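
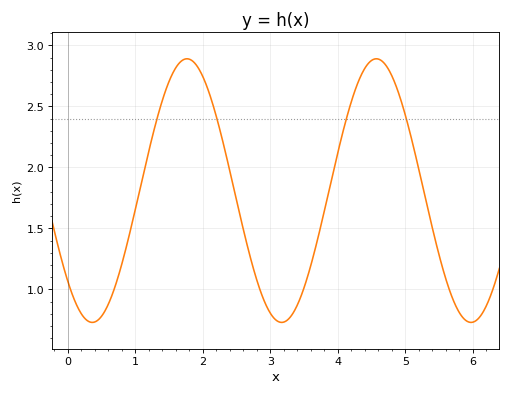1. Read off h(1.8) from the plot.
2.9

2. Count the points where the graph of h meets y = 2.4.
4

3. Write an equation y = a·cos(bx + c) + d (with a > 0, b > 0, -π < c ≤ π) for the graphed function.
y = 1.08cos(2.2x + 2.3) + 1.81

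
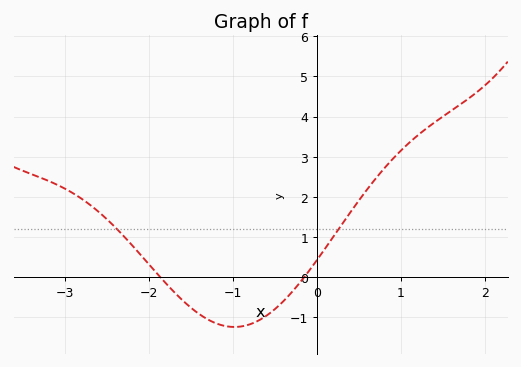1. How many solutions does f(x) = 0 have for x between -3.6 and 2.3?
2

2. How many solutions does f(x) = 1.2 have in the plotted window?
2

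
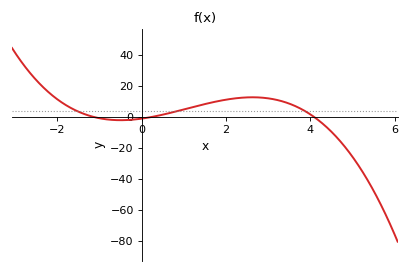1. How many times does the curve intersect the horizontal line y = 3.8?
3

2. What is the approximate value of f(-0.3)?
-1.71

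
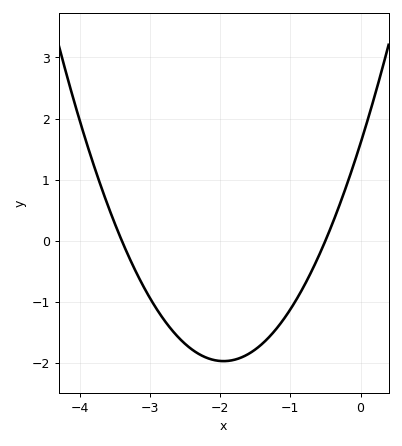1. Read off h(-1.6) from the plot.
-1.9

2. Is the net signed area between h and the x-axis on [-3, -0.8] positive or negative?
negative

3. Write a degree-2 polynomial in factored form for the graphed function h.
y = 0.94(x + 3.4)(x + 0.5)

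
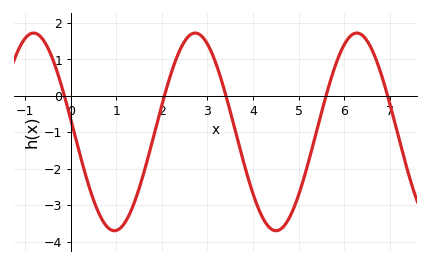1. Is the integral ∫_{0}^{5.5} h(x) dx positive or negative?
negative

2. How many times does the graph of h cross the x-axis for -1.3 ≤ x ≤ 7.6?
5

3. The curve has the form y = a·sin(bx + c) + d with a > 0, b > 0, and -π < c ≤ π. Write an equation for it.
y = 2.71sin(1.77x + 3.02) - 0.99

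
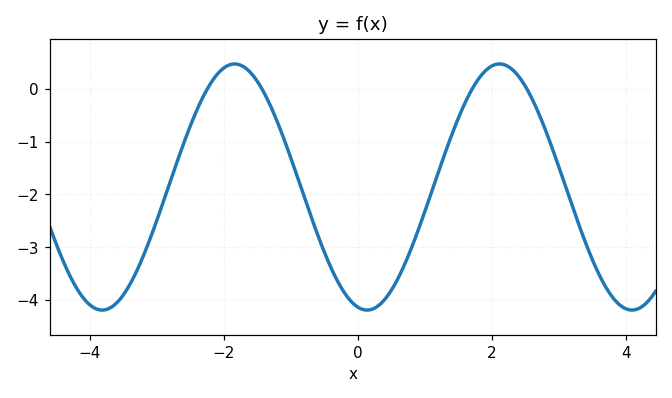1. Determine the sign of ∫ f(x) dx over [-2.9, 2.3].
negative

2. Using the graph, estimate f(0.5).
-3.81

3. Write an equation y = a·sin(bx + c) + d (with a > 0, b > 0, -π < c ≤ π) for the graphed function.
y = 2.33sin(1.59x - 1.79) - 1.86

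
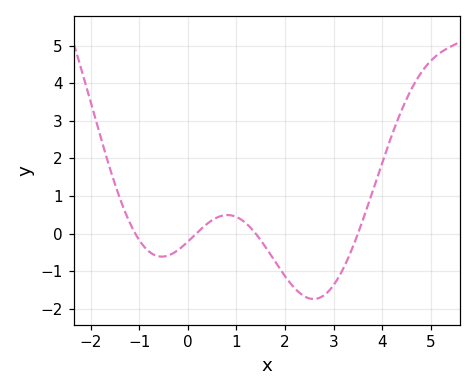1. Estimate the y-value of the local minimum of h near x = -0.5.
-0.6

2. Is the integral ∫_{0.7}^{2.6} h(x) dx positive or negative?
negative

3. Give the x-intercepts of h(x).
-1, 0.2, 1.4, 3.6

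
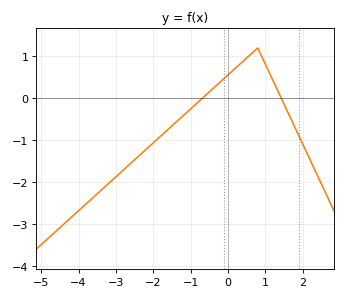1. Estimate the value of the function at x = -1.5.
-0.661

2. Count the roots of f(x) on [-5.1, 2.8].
2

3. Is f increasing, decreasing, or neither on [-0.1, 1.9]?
neither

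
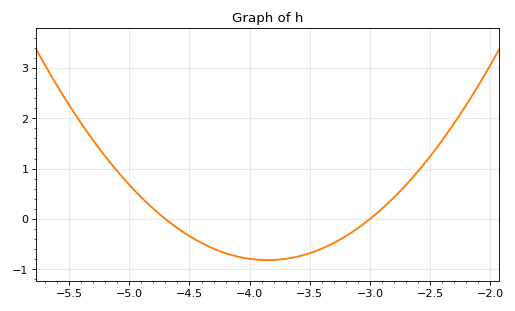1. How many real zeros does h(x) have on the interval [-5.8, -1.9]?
2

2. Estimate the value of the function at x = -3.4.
-0.588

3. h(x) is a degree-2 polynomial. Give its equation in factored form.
y = 1.13(x + 4.7)(x + 3)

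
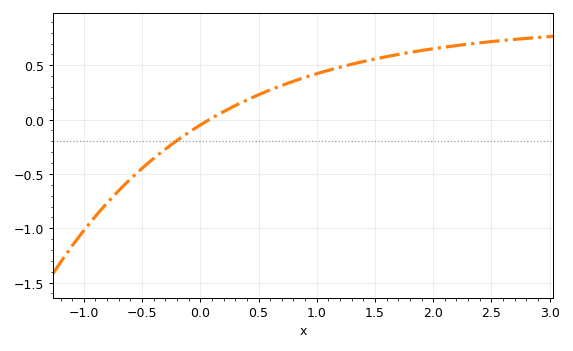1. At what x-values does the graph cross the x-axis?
0.1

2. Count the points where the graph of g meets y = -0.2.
1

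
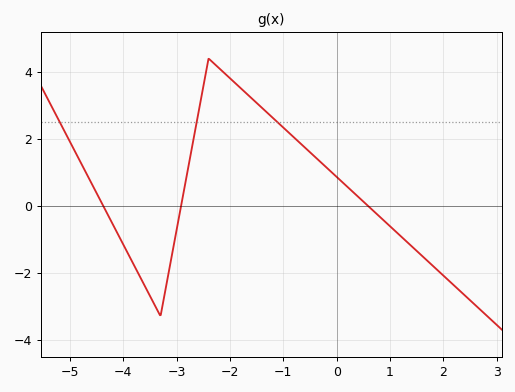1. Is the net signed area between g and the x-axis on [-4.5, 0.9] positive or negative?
positive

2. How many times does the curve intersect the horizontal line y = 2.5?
3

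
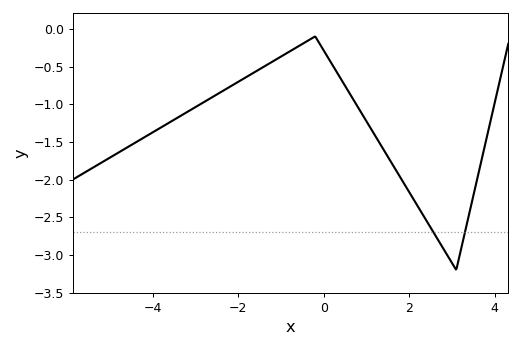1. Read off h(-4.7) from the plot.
-1.6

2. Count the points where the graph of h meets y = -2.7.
2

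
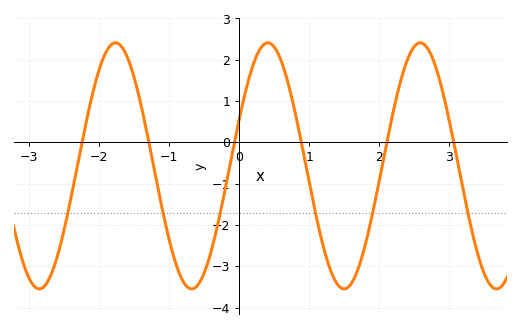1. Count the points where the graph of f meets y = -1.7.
6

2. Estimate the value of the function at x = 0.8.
0.7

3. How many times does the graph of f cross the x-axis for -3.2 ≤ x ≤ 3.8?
6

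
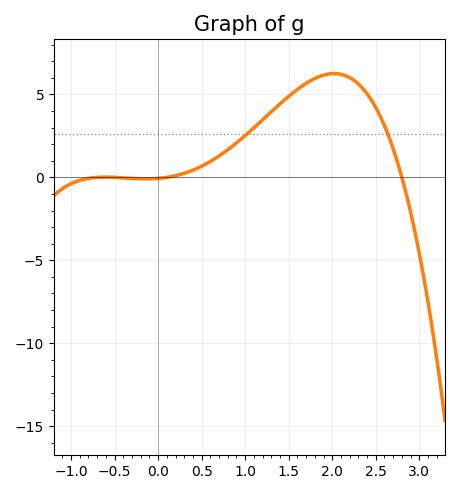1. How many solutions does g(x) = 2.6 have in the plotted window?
2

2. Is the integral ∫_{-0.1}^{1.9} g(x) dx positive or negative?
positive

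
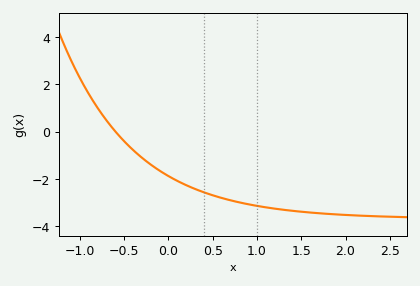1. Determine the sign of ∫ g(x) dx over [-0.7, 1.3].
negative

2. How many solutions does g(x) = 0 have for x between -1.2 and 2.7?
1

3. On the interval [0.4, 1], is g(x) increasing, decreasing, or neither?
decreasing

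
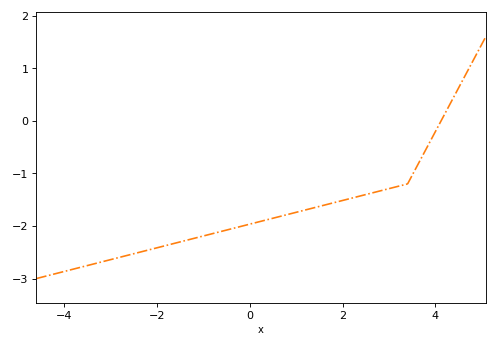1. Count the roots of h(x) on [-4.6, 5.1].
1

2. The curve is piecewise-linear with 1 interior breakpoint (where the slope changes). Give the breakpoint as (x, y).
(3.4, -1.2)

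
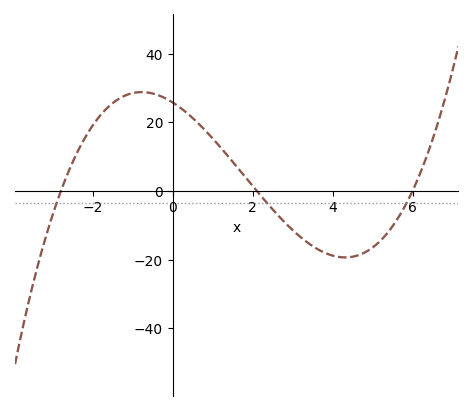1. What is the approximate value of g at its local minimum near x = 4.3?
-19.4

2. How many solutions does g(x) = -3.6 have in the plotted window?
3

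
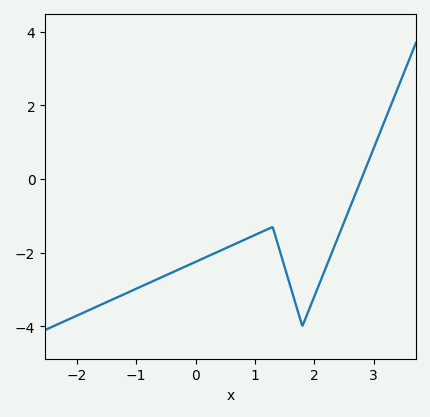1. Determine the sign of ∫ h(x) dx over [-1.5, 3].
negative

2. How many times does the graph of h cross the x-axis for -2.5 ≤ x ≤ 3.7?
1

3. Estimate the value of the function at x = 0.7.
-1.8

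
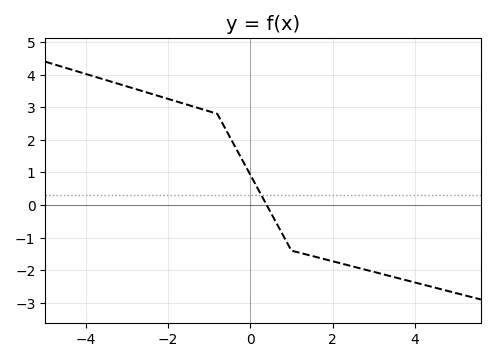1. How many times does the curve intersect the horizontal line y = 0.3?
1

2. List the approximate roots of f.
0.4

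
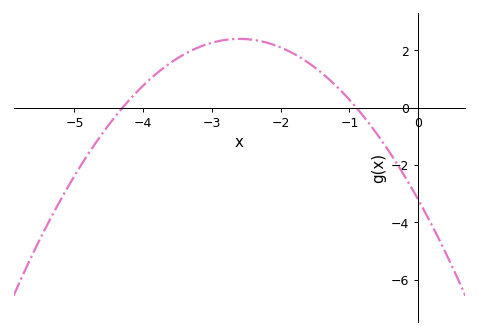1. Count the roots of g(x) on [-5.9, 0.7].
2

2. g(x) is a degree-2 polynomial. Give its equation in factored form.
y = -0.83(x + 4.3)(x + 0.9)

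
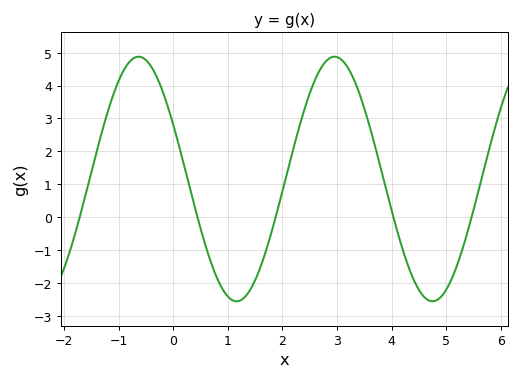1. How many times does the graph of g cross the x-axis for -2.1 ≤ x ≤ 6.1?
5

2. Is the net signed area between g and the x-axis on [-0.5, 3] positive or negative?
positive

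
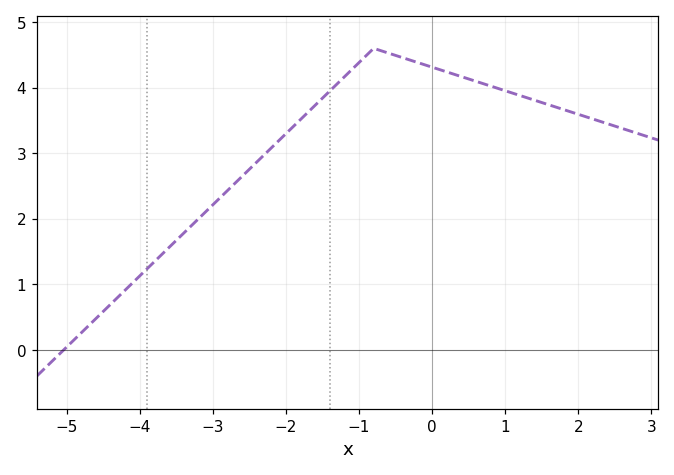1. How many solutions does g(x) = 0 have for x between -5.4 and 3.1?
1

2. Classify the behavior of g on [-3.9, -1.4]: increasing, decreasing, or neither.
increasing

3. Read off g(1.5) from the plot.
3.77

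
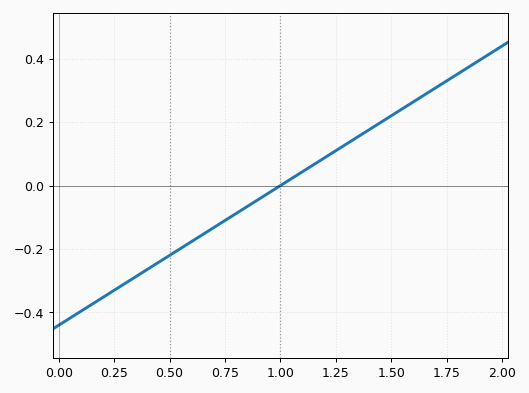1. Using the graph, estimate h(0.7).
-0.14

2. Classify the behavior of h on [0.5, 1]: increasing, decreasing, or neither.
increasing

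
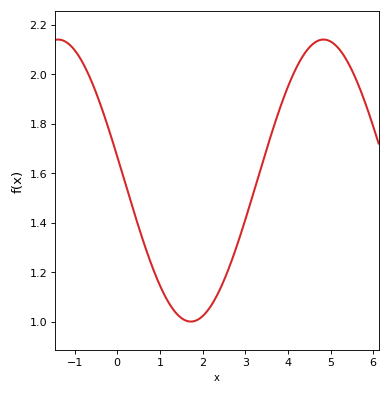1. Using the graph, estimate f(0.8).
1.24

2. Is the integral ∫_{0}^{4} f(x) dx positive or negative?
positive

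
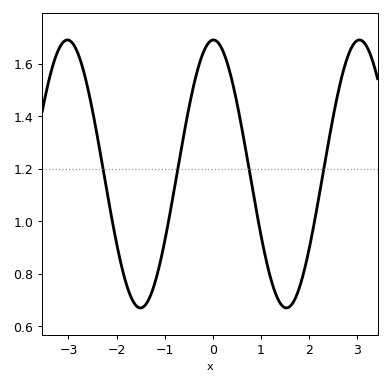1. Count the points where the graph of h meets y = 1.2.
4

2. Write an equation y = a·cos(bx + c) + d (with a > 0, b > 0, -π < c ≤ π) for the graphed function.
y = 0.51cos(2.07x - 0.03) + 1.18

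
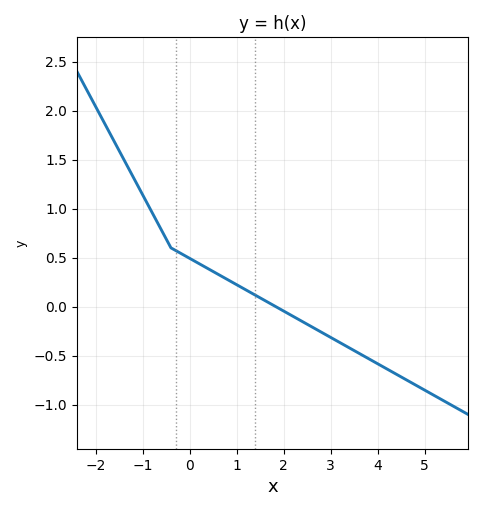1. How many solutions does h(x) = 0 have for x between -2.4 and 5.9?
1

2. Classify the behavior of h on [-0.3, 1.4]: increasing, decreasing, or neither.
decreasing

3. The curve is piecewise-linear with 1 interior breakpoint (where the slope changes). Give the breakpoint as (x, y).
(-0.4, 0.6)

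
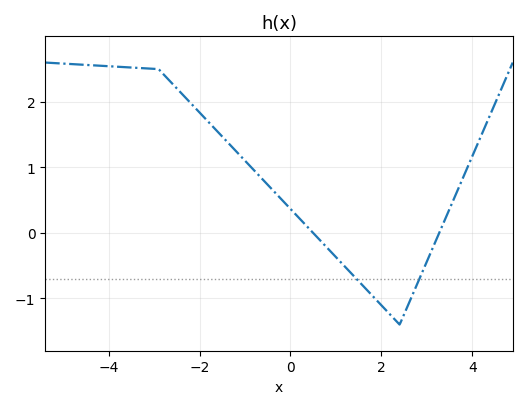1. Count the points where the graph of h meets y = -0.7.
2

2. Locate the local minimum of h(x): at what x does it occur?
2.4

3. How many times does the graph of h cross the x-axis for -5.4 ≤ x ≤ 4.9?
2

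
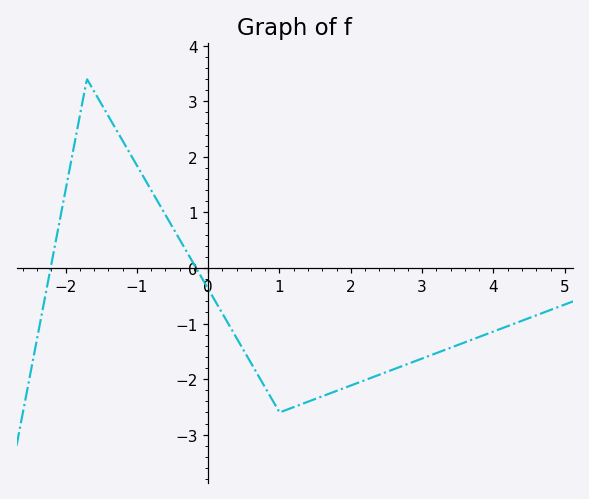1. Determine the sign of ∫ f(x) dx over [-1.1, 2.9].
negative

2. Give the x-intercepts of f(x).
-2.21, -0.17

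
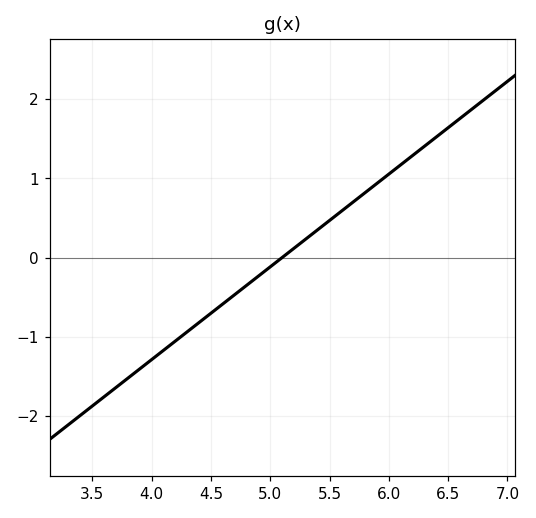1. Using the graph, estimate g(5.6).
0.585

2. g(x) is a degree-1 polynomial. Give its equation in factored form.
y = 1.17(x - 5.1)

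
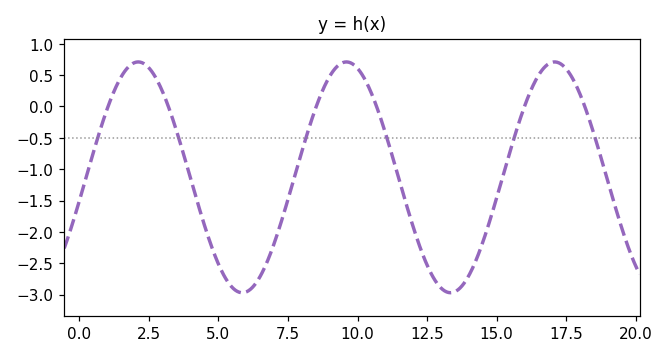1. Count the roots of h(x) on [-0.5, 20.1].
6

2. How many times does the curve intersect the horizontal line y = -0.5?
6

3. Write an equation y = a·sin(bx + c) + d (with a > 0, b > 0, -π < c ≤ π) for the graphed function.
y = 1.84sin(0.84x - 0.212) - 1.13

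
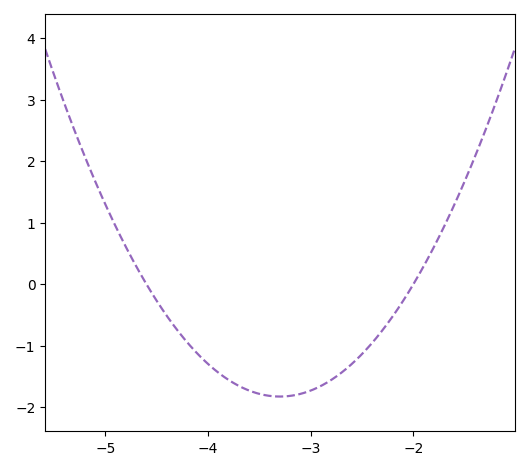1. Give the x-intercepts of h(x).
-4.6, -2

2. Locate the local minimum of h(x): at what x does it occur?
-3.3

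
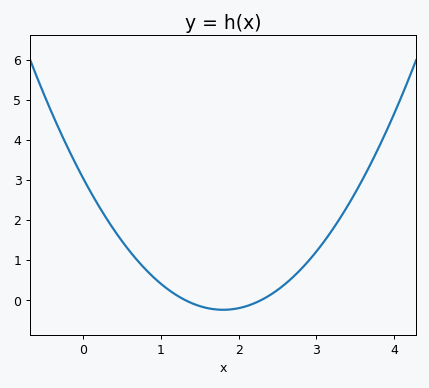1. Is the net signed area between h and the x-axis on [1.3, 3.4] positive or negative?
positive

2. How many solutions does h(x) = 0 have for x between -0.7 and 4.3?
2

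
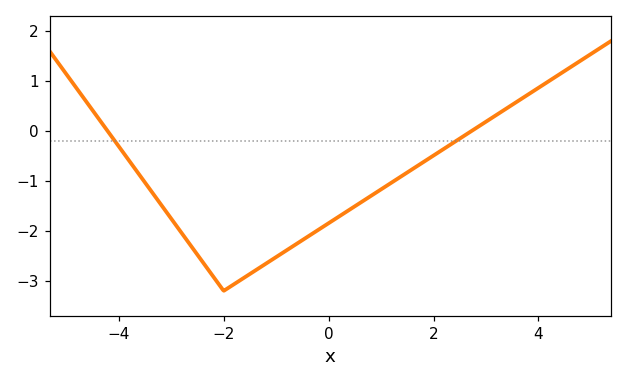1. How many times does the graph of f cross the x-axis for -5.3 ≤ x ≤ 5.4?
2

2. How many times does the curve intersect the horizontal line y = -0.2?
2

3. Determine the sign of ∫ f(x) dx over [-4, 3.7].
negative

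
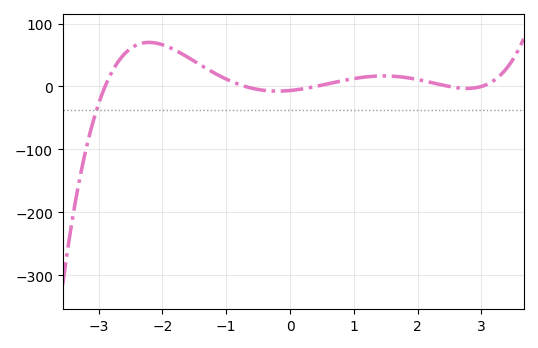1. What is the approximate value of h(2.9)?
-2.19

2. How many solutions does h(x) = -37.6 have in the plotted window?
1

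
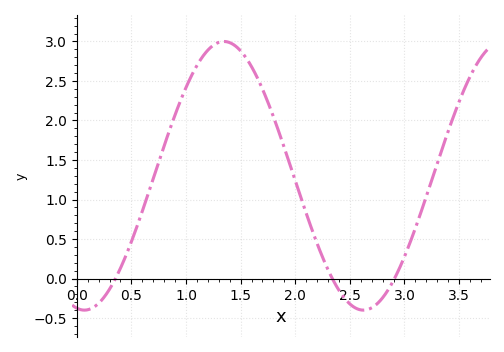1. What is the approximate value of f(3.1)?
0.639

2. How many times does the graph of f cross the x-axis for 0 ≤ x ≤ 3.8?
3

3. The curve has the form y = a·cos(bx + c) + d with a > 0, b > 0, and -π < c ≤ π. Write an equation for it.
y = 1.7cos(2.46x + 2.97) + 1.3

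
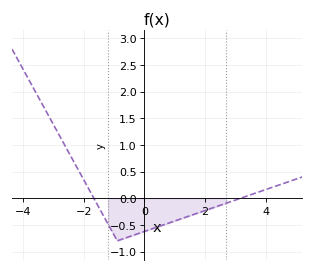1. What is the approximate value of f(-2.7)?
1.05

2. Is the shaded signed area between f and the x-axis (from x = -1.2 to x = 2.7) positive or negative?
negative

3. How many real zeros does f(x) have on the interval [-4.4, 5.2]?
2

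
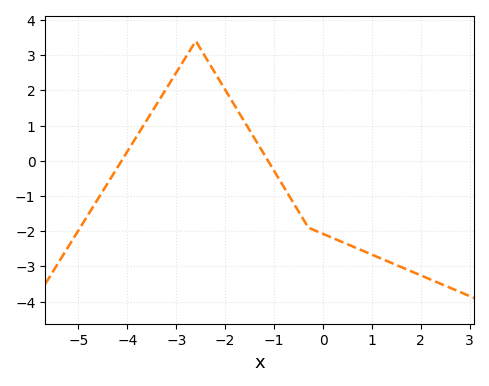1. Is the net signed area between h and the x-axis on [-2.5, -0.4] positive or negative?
positive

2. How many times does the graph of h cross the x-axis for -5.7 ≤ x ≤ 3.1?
2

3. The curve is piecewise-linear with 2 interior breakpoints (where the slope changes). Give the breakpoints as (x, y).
(-2.6, 3.4); (-0.3, -1.9)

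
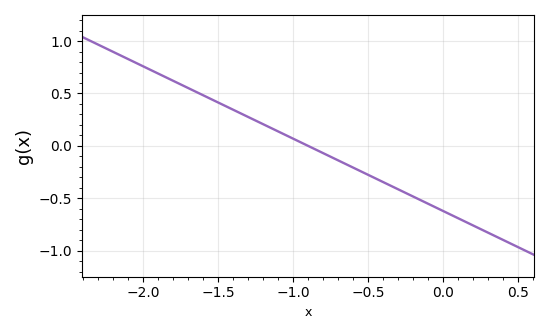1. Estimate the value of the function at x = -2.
0.759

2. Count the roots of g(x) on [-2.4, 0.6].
1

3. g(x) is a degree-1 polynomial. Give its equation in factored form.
y = -0.69(x + 0.9)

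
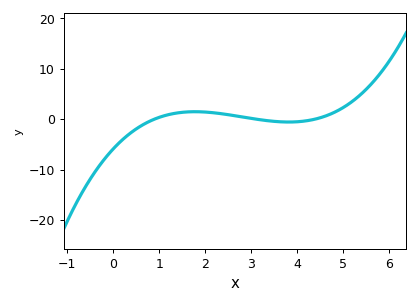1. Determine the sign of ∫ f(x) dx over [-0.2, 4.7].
negative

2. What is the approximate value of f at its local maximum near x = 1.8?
1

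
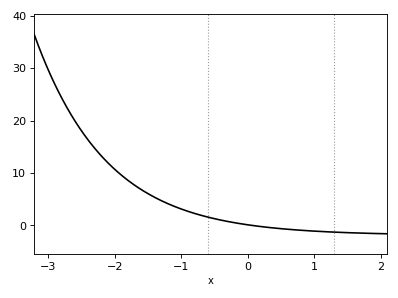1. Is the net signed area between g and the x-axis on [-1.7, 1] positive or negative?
positive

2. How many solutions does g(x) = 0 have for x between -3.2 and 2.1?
1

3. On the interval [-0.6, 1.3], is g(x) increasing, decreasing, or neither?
decreasing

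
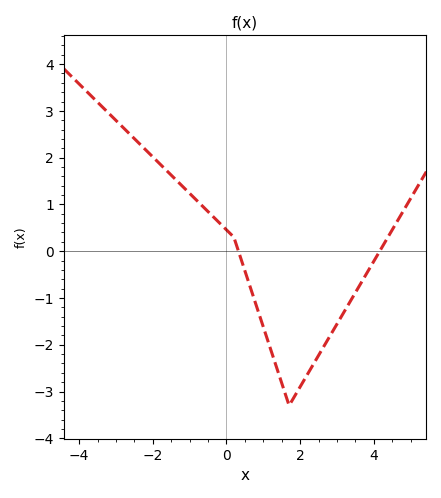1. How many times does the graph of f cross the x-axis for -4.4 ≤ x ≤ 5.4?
2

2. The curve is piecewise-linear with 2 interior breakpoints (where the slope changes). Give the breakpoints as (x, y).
(0.2, 0.3); (1.7, -3.3)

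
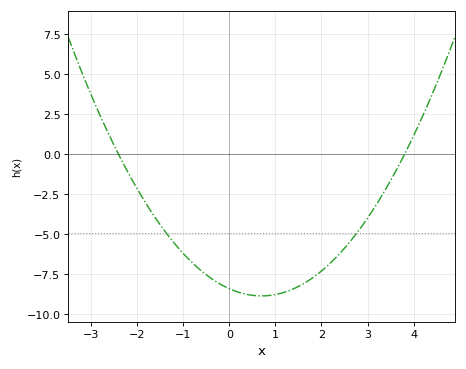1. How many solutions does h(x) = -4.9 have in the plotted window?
2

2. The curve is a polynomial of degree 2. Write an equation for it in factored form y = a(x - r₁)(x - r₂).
y = 0.92(x + 2.4)(x - 3.8)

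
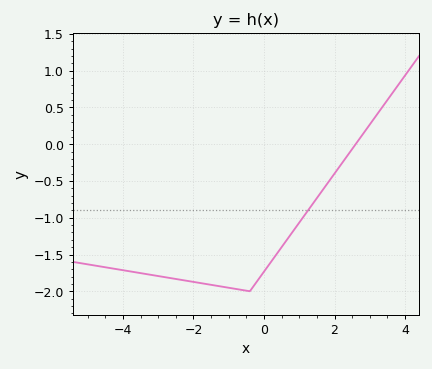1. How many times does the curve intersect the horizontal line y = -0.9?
1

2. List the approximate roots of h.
2.6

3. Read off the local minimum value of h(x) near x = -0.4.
-2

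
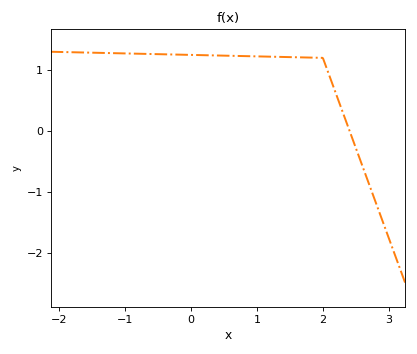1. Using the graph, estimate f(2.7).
-0.87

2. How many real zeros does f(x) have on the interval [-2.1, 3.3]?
1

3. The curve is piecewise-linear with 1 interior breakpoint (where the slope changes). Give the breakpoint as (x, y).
(2, 1.2)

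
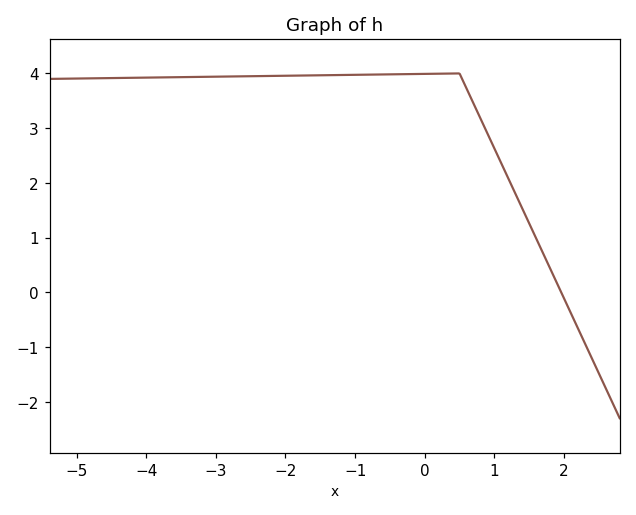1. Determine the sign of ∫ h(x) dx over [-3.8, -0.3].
positive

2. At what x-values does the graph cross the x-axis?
2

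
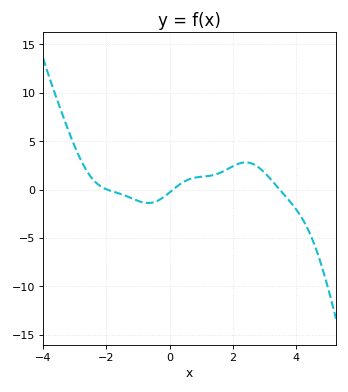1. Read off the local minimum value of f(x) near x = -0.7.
-1.5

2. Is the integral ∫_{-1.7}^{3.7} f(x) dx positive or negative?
positive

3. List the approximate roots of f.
-2, 0.2, 3.4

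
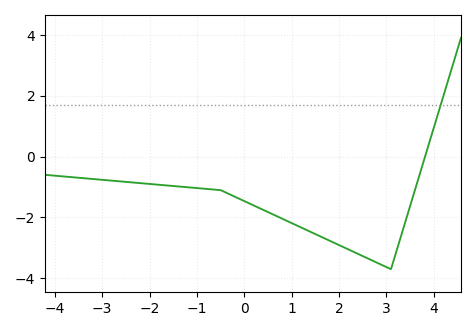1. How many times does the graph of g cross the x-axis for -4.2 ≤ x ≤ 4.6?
1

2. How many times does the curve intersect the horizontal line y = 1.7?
1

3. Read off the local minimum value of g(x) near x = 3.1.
-3.6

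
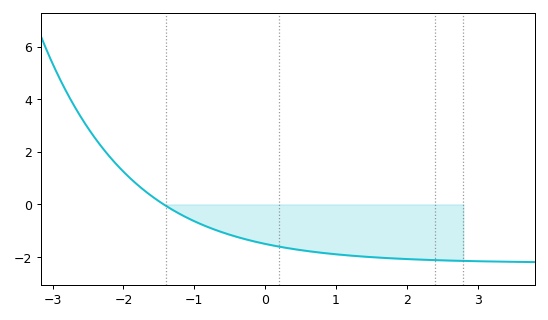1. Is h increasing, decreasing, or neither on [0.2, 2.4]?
decreasing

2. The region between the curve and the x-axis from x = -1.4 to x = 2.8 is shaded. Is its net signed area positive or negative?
negative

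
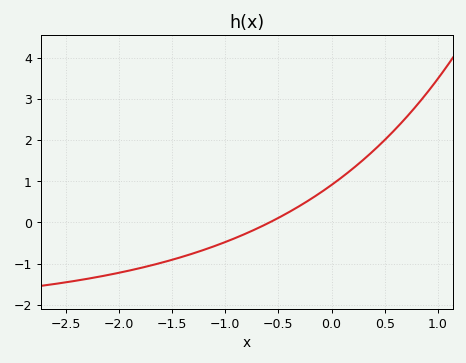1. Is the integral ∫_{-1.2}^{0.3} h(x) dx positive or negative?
positive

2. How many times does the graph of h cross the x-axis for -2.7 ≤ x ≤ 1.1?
1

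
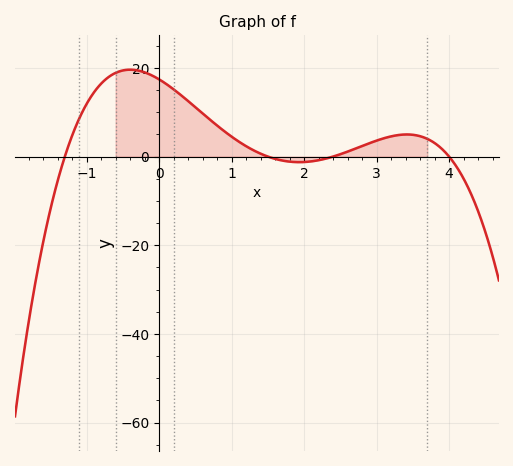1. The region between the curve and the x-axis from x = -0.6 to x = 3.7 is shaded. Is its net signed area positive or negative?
positive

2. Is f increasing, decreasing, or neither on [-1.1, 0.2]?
neither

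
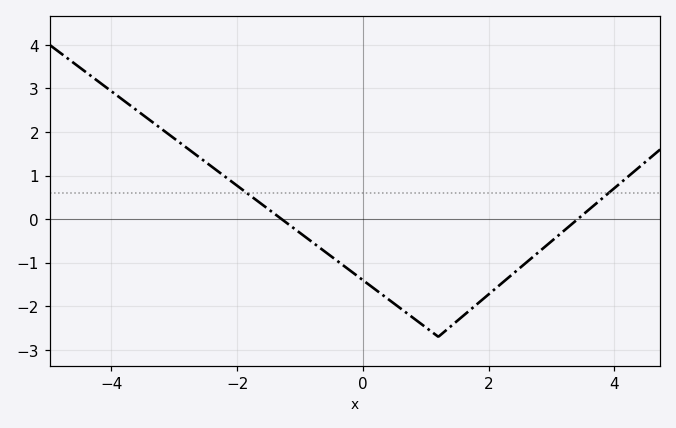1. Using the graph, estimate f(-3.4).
2.29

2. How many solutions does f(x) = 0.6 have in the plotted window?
2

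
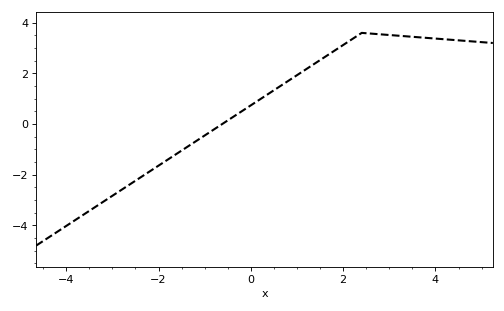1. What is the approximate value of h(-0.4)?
0.2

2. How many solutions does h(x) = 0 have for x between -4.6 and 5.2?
1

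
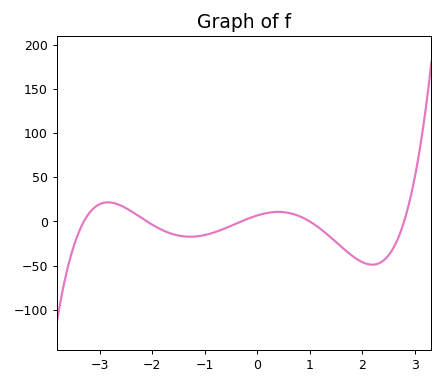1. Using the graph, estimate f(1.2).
-8.2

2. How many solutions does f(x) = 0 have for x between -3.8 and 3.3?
5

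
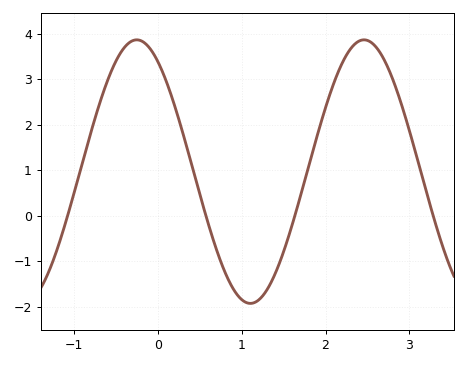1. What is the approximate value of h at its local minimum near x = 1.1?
-1.93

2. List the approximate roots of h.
-1.07, 0.574, 1.63, 3.28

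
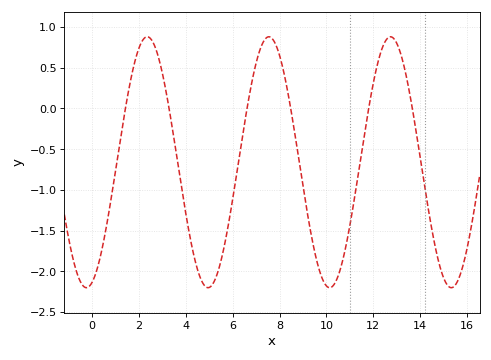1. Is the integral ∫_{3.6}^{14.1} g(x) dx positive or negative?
negative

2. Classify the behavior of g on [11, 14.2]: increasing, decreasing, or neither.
neither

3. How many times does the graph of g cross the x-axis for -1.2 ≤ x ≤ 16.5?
6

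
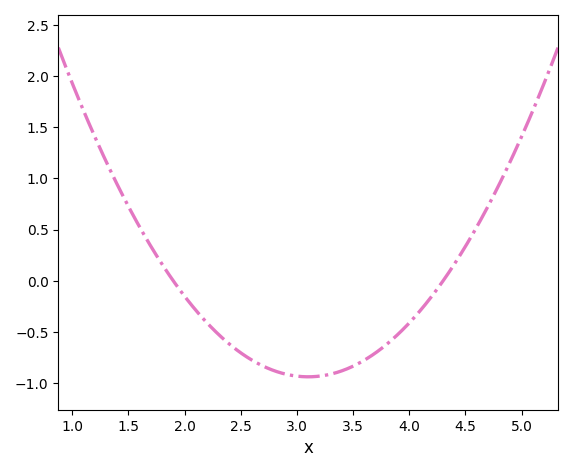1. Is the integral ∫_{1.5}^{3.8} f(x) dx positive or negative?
negative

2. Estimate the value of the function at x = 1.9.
0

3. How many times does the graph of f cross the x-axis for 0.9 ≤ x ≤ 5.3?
2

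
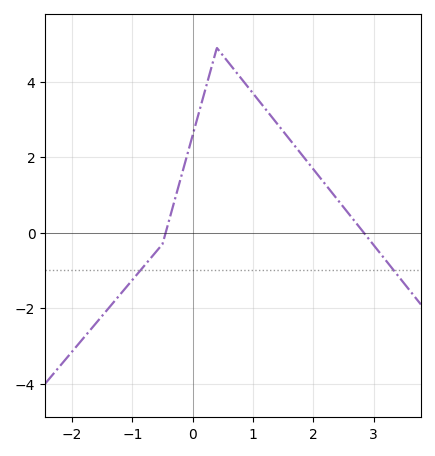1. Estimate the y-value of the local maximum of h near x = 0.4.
4.9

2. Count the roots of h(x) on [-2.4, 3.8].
2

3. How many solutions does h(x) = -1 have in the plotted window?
2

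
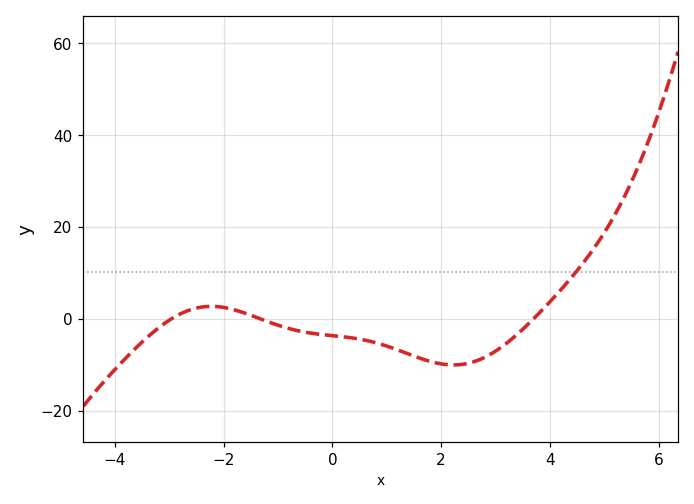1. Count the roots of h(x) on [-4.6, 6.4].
3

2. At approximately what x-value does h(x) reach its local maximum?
-2.23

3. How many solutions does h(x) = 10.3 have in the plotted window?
1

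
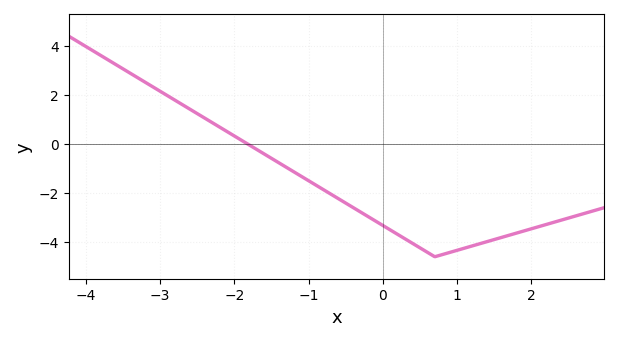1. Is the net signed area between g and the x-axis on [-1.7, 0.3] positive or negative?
negative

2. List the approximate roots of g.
-1.82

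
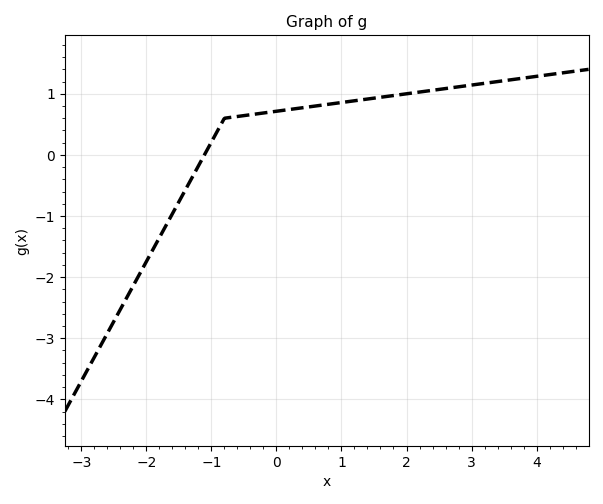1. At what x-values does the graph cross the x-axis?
-1.11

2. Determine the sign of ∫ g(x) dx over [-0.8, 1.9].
positive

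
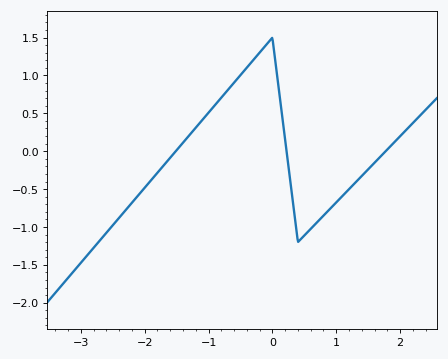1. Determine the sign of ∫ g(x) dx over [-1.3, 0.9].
positive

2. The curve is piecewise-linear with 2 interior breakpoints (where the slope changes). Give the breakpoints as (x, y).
(0, 1.5); (0.4, -1.2)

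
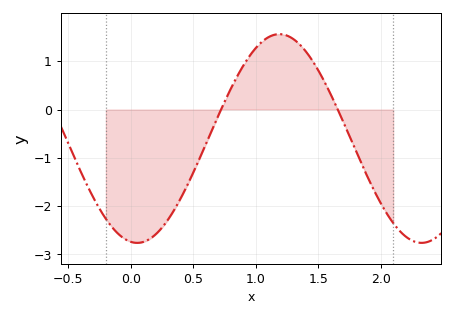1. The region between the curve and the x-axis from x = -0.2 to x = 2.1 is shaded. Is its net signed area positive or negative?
negative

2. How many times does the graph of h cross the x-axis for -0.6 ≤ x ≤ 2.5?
2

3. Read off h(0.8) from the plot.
0.43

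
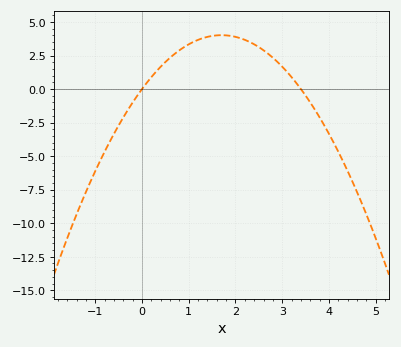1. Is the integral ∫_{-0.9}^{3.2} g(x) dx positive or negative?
positive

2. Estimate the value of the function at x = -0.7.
-3.99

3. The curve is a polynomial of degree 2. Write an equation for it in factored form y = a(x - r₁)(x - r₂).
y = -1.39(x - 0)(x - 3.4)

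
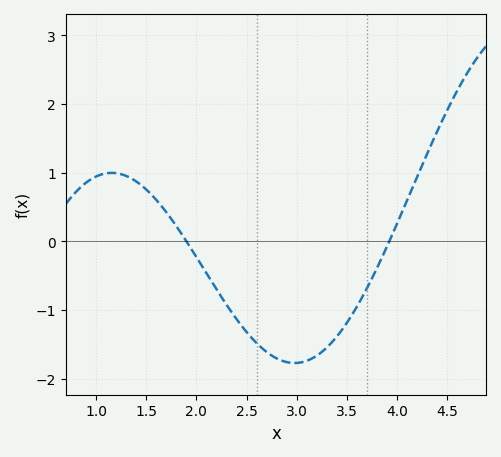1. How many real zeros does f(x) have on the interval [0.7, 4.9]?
2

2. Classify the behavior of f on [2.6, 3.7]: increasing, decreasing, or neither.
neither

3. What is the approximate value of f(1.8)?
0.2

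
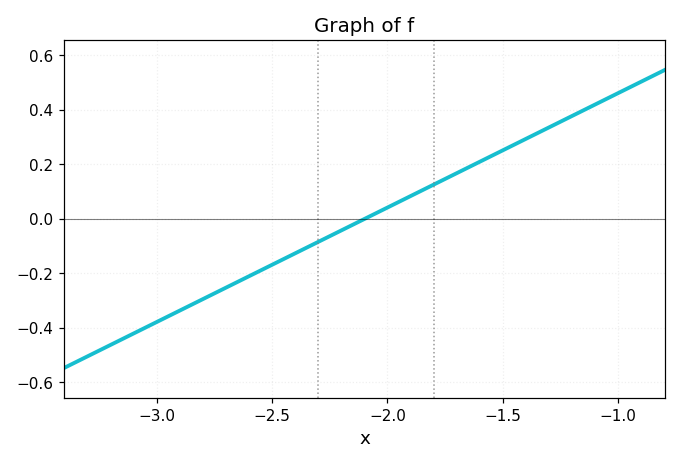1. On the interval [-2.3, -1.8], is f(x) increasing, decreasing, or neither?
increasing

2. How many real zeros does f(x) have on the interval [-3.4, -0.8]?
1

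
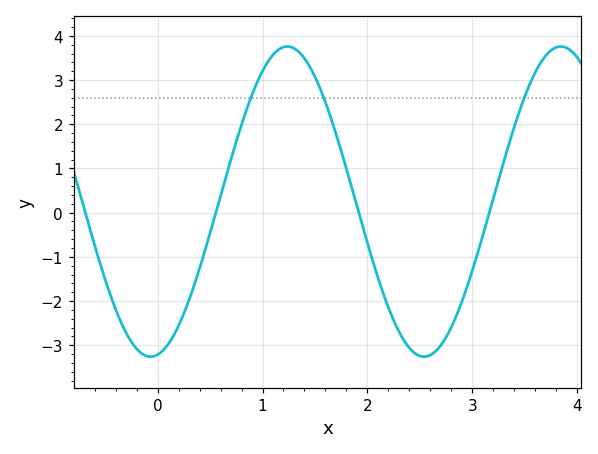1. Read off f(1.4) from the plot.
3.5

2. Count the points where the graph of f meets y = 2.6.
3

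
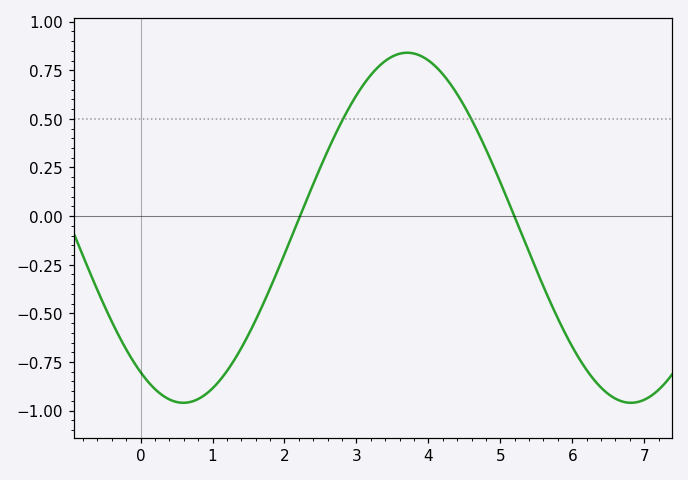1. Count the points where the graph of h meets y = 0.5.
2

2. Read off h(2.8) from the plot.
0.5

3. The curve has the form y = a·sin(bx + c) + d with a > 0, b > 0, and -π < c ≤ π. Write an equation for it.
y = 0.9sin(1x - 2.2) - 0.06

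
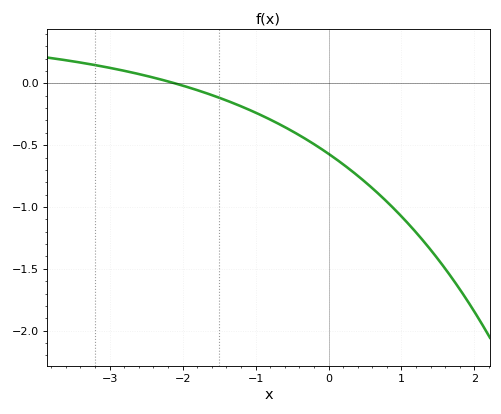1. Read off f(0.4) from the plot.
-0.747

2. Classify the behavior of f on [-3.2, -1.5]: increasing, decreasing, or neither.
decreasing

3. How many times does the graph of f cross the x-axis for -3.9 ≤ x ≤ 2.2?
1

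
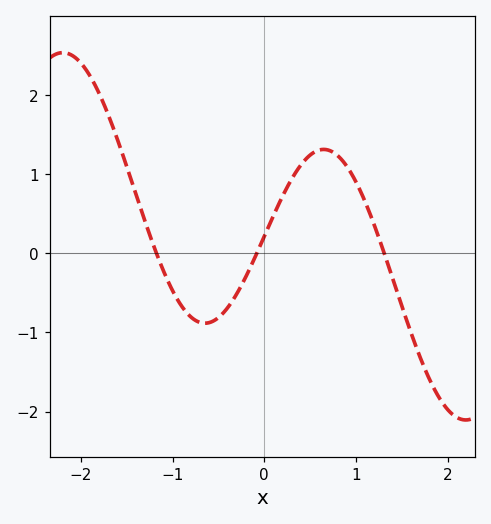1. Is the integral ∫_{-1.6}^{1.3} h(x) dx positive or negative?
positive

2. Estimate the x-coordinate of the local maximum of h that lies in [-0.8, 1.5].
0.6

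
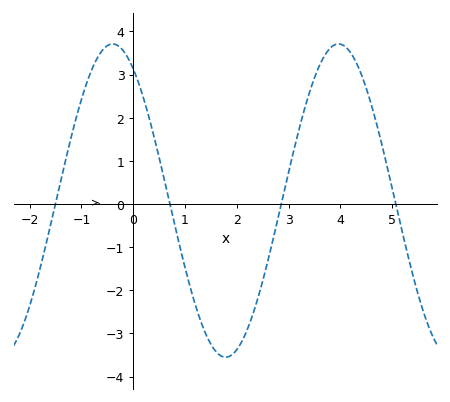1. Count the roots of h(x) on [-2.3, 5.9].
4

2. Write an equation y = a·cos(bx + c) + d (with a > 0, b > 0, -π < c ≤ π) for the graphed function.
y = 3.63cos(1.4x + 0.57) + 0.08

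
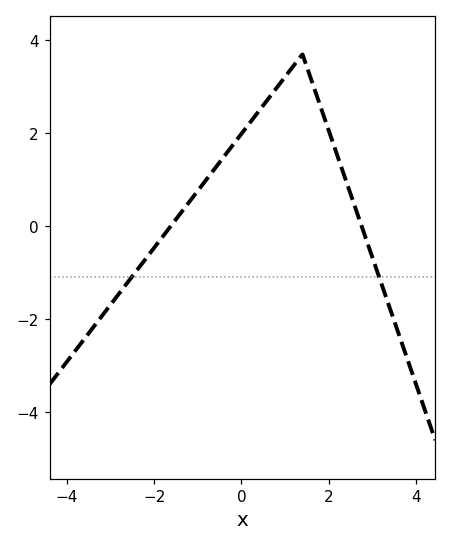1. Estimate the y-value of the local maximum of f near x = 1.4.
3.7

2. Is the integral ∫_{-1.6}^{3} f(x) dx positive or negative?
positive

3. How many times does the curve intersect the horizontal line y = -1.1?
2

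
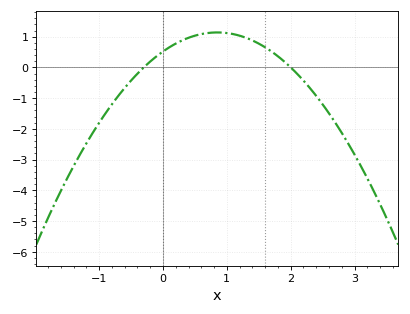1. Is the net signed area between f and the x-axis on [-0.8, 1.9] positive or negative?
positive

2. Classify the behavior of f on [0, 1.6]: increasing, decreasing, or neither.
neither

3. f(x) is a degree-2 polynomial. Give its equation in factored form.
y = -0.86(x + 0.3)(x - 2)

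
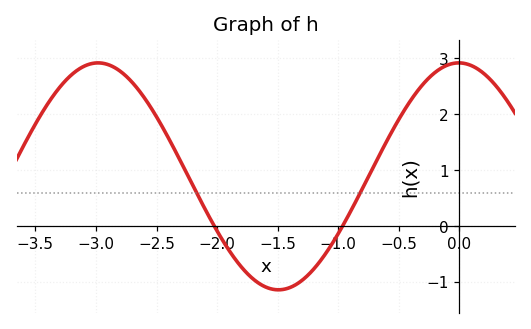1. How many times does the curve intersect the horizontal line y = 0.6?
2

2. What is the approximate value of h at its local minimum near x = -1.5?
-1.14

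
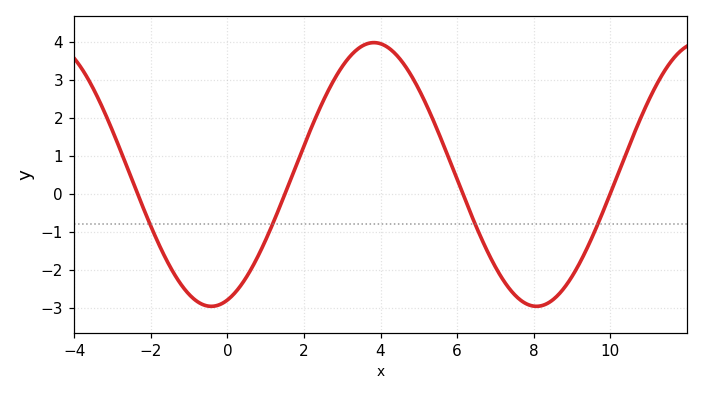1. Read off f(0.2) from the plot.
-2.6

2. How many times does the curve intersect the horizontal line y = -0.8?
4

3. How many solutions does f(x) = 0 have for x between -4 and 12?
4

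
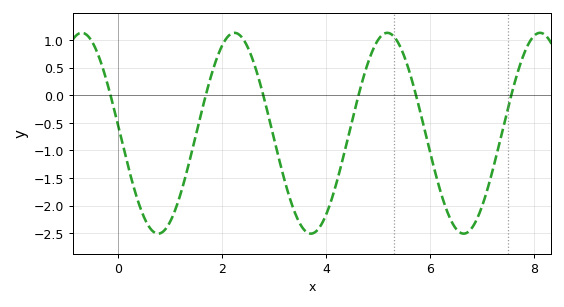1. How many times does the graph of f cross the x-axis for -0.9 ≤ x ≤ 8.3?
6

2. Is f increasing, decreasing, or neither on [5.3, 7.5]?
neither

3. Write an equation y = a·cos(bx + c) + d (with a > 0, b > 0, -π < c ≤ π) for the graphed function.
y = 1.82cos(2.14x + 1.49) - 0.69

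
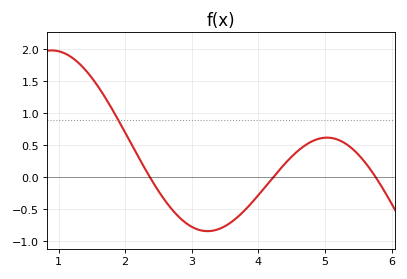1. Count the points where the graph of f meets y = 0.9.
1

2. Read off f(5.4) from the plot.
0.457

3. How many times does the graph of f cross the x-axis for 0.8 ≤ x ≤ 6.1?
3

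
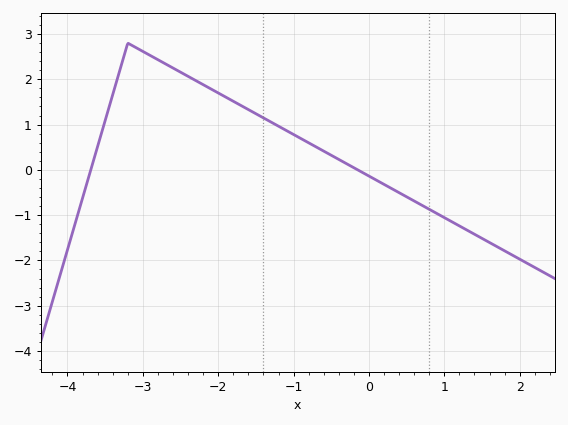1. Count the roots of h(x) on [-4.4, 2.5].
2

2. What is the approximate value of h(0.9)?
-0.963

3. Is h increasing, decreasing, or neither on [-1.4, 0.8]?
decreasing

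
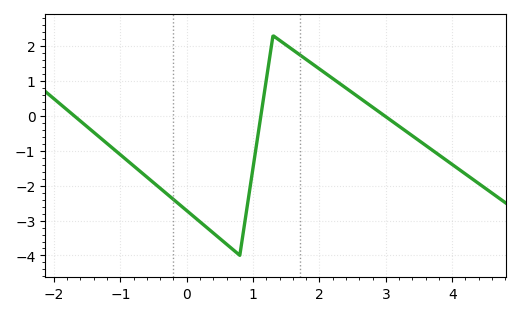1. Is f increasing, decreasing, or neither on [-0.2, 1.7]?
neither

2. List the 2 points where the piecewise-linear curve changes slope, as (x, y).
(0.8, -4); (1.3, 2.3)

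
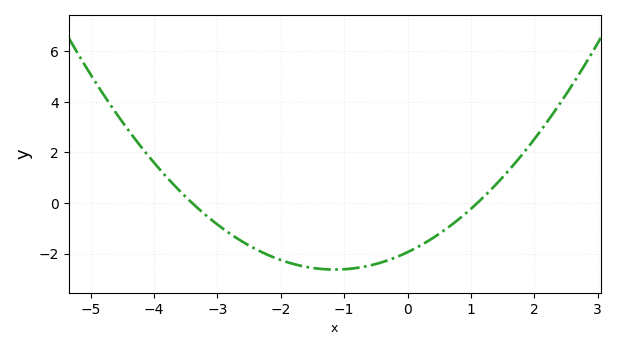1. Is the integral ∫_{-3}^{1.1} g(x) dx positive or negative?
negative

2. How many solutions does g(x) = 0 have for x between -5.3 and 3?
2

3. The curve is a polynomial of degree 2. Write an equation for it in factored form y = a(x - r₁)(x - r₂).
y = 0.52(x + 3.4)(x - 1.1)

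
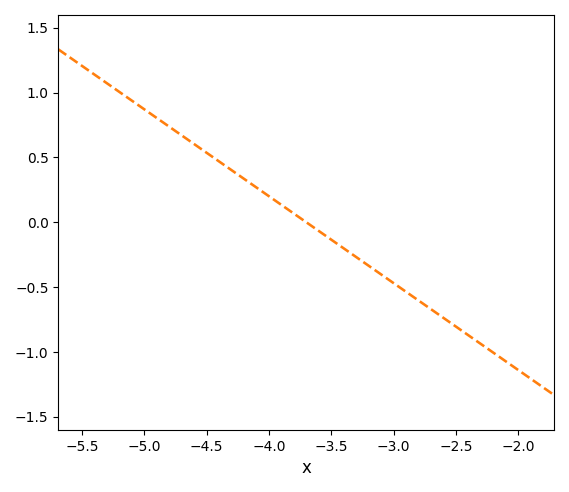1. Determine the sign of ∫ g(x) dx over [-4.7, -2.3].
negative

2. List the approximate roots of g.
-3.7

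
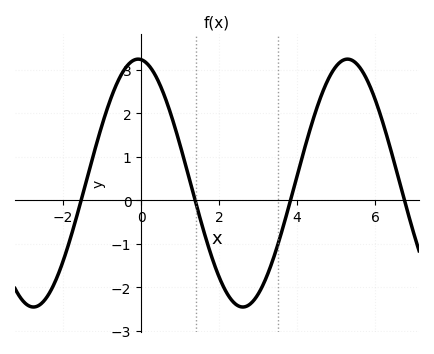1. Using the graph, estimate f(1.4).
-0.1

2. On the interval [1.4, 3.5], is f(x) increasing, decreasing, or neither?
neither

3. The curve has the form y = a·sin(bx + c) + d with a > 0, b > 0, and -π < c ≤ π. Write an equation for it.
y = 2.85sin(1.2x + 1.7) + 0.39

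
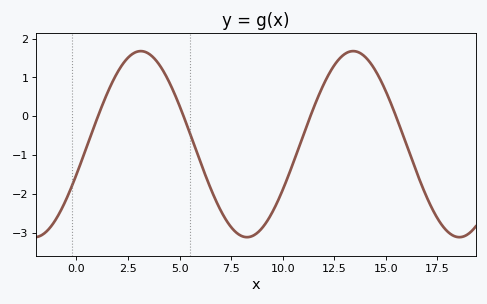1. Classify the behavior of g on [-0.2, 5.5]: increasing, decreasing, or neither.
neither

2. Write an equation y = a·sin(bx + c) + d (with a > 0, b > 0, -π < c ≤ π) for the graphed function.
y = 2.4sin(0.61x - 0.332) - 0.72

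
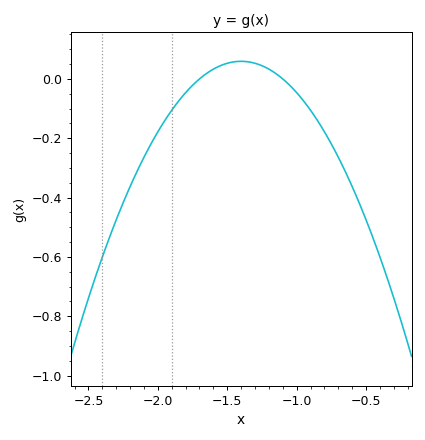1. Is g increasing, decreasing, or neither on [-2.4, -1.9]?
increasing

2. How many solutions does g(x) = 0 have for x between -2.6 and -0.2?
2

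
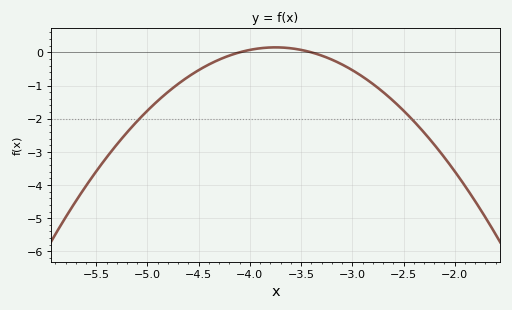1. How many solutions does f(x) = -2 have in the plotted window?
2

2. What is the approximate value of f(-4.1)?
0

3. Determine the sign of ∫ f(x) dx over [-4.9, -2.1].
negative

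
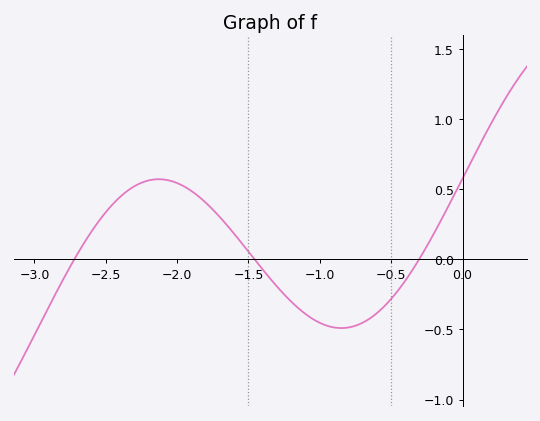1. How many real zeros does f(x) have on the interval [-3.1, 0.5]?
3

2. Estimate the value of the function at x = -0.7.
-0.453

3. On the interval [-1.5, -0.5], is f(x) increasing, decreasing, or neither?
neither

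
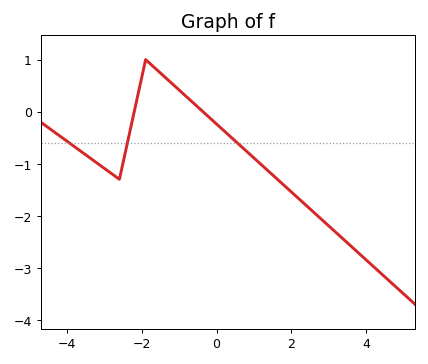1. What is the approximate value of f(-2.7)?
-1.25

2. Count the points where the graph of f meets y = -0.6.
3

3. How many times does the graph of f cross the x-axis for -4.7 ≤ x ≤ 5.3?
2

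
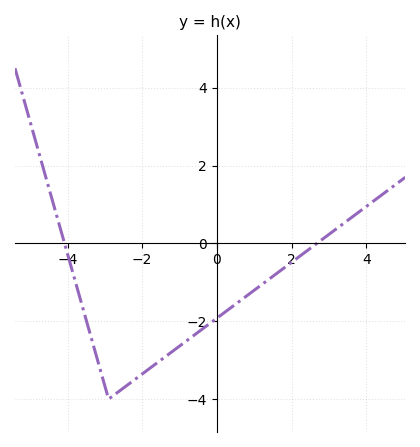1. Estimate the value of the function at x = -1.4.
-2.92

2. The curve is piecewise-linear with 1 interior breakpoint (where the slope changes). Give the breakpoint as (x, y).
(-2.9, -4)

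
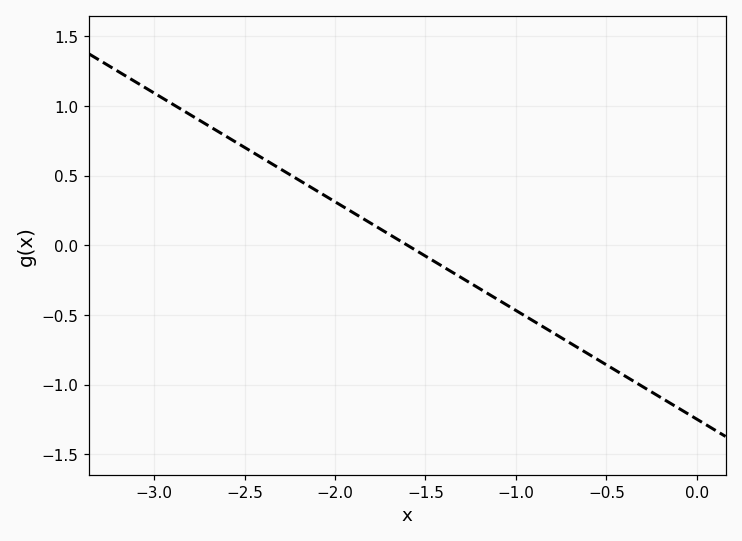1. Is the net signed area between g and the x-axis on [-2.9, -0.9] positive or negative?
positive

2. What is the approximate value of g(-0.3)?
-1.01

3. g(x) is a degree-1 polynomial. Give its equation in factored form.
y = -0.78(x + 1.6)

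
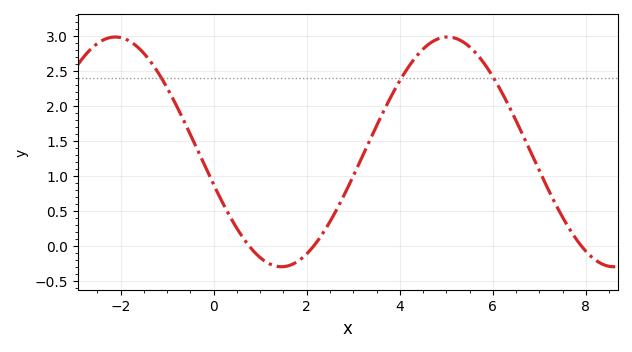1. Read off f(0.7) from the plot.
0.05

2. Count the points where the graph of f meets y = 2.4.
3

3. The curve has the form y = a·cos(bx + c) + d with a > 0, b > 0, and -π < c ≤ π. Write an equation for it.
y = 1.64cos(0.88x + 1.9) + 1.34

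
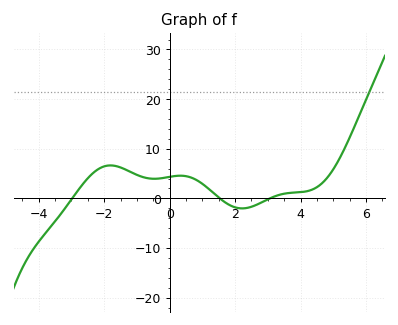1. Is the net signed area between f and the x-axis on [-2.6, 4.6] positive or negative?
positive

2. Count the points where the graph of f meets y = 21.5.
1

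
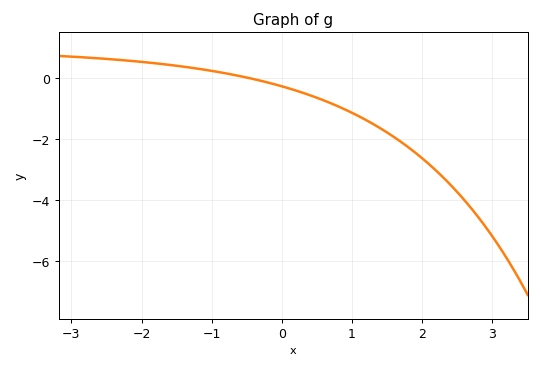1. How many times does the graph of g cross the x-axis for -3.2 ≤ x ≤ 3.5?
1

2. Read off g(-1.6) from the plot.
0.43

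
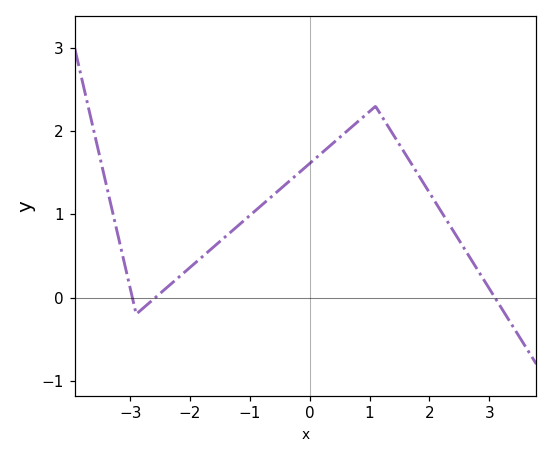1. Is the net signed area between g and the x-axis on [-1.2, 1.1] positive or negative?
positive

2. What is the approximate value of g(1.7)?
1.6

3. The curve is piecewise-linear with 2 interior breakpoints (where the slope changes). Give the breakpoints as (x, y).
(-2.9, -0.2); (1.1, 2.3)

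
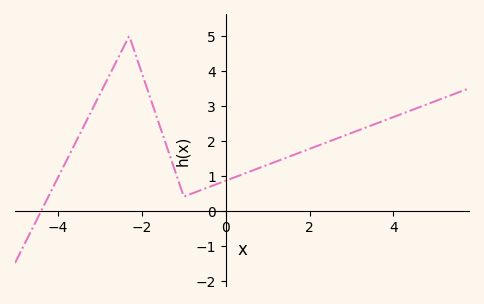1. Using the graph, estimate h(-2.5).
4.5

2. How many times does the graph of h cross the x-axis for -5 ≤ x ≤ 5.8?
1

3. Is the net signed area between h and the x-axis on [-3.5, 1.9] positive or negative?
positive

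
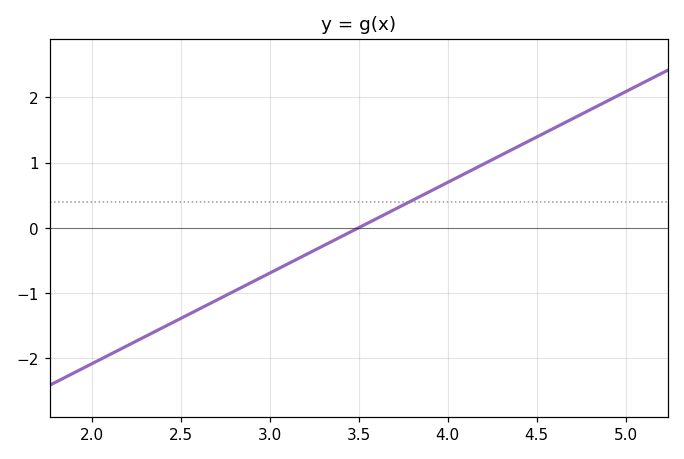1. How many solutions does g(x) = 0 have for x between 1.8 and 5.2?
1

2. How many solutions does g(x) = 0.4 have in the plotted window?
1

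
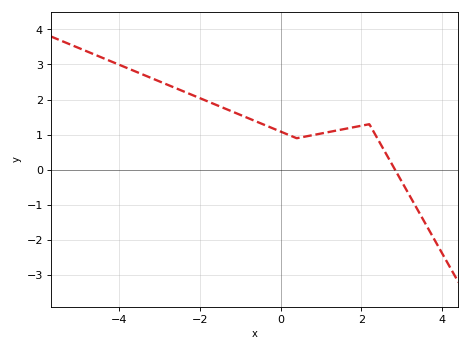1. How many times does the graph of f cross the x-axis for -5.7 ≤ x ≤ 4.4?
1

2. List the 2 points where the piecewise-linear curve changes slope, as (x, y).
(0.4, 0.9); (2.2, 1.3)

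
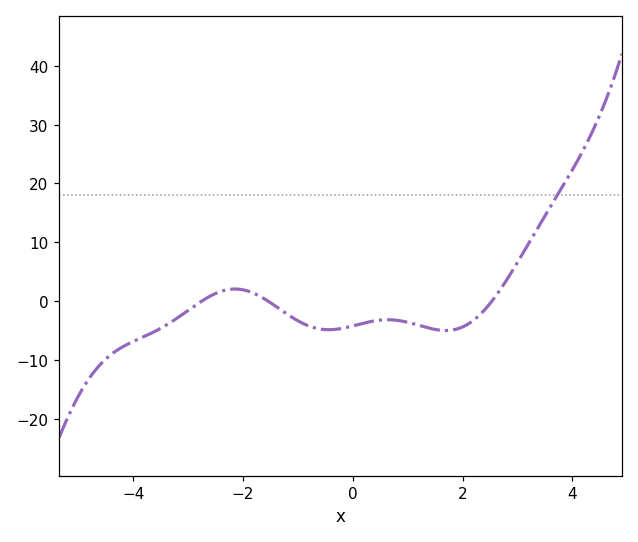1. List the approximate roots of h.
-2.8, -1.6, 2.6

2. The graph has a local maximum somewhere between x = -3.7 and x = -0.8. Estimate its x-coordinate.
-2.2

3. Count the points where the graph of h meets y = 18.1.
1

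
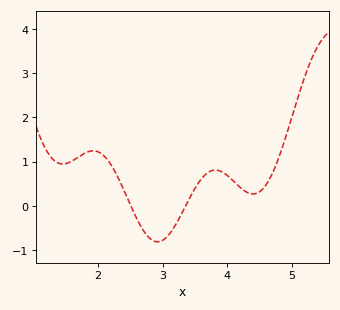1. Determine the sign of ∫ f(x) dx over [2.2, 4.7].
positive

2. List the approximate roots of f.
2.51, 3.36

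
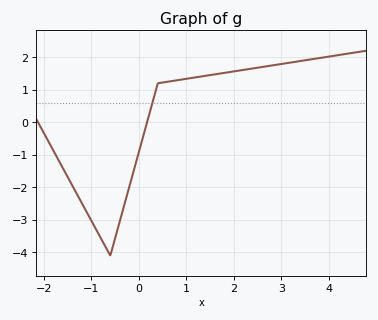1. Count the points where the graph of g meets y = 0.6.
1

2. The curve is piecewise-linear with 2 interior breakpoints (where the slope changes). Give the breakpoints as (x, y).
(-0.6, -4.1); (0.4, 1.2)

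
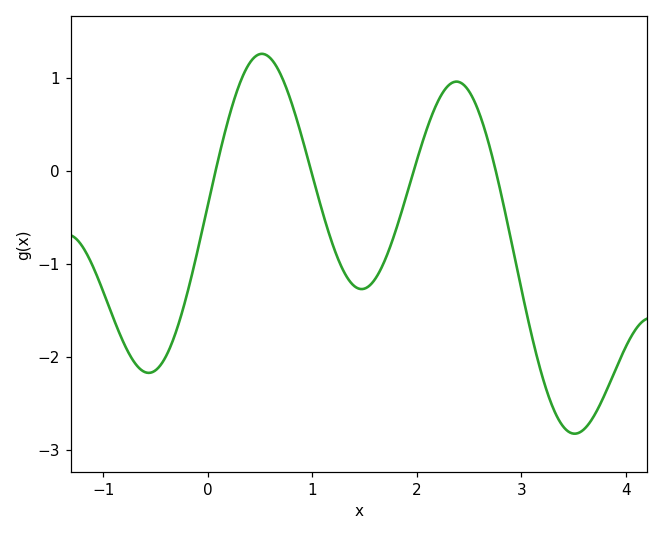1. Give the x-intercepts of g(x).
0.074, 0.987, 1.97, 2.75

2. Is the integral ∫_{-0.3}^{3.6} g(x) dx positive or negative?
negative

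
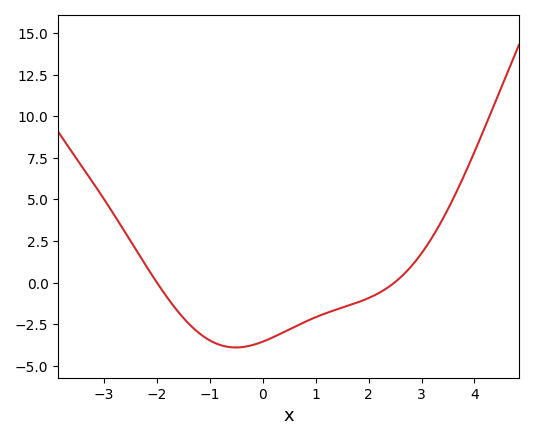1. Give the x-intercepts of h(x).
-2, 2.49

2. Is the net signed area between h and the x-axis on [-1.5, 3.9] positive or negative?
negative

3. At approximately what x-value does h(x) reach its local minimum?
-0.51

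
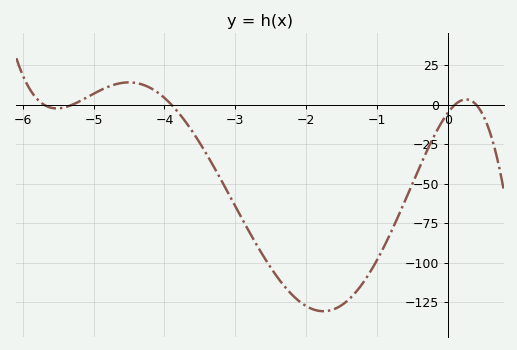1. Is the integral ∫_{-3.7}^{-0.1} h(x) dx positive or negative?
negative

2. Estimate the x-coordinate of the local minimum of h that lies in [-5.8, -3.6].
-5.52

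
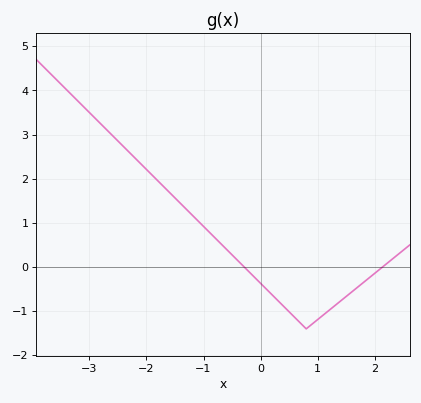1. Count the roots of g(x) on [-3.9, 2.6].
2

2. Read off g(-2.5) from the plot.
2.85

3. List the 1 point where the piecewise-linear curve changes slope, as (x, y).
(0.8, -1.4)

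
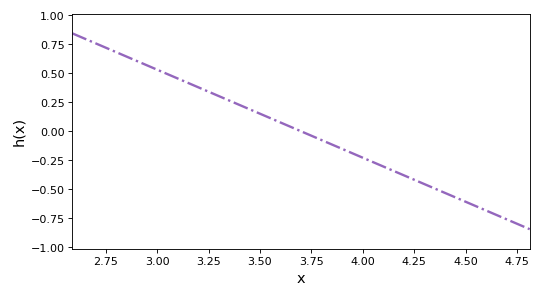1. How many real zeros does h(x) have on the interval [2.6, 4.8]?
1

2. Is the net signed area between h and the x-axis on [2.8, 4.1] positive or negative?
positive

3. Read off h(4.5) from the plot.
-0.6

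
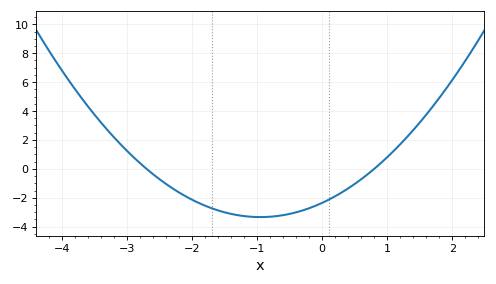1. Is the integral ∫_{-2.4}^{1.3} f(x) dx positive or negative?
negative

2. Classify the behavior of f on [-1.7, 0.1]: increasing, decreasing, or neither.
neither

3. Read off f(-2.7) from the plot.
0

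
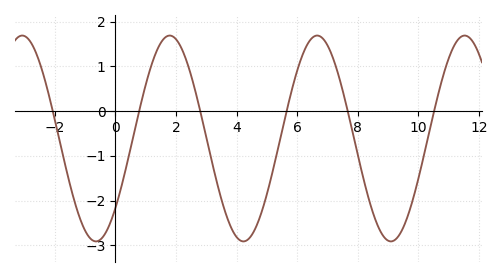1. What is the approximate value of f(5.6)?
-0.151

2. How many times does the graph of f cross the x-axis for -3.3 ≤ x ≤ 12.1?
6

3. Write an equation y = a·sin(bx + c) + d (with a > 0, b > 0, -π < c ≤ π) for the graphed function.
y = 2.3sin(1.29x - 0.74) - 0.61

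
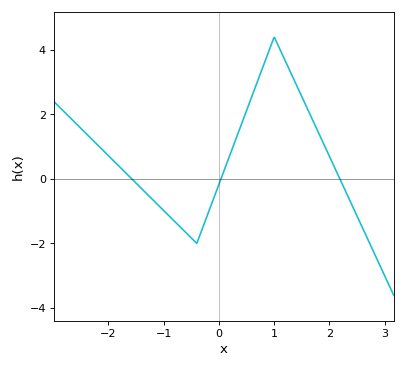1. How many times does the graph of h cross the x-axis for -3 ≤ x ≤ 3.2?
3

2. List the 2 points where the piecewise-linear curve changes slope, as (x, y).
(-0.4, -2); (1, 4.4)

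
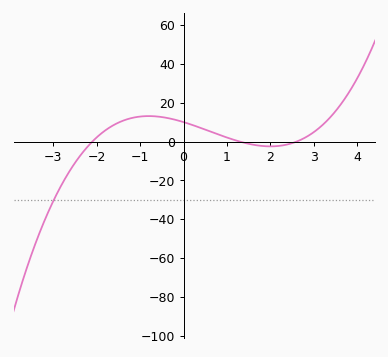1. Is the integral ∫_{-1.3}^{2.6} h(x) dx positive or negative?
positive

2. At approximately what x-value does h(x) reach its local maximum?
-0.8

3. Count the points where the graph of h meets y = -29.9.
1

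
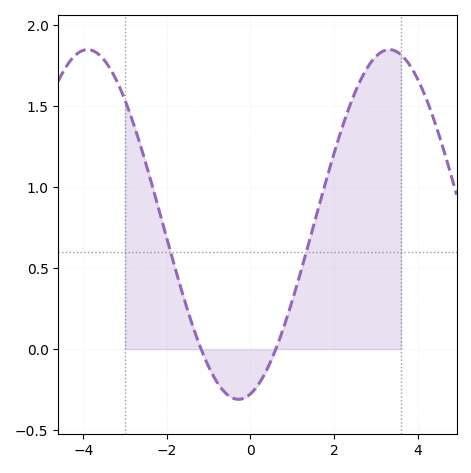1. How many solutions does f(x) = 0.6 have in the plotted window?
2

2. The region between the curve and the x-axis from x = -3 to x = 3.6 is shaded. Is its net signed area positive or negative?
positive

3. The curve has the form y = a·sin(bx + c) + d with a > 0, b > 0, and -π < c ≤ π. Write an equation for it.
y = 1.08sin(0.87x - 1.32) + 0.77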